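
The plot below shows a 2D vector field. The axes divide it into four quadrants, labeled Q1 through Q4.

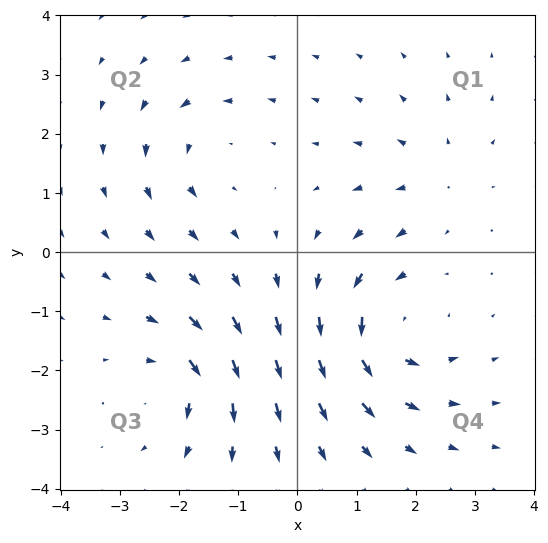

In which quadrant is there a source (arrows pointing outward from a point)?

The source sits at approximately (2.4, 1.3), which lies in quadrant Q1. The divergence there is about +3, positive as expected for a source.

Q1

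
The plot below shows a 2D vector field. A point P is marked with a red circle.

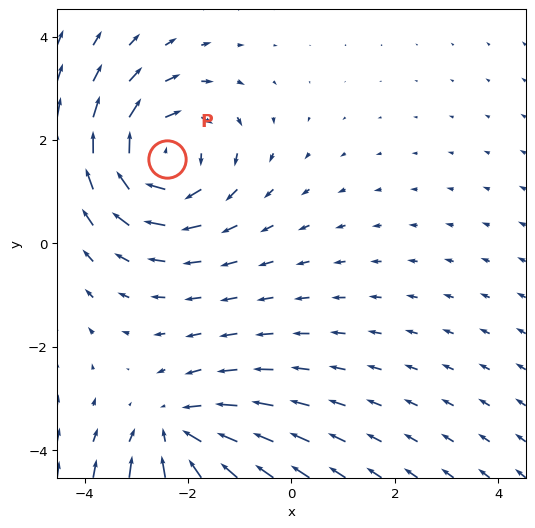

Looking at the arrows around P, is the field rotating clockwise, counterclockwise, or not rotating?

Near P at (-2.4, 1.6) the arrows circulate clockwise. The curl (z-component) there is about -3; negative curl means clockwise rotation.

clockwise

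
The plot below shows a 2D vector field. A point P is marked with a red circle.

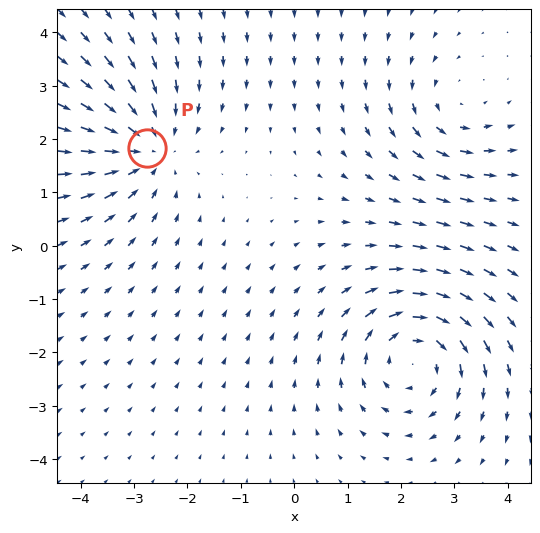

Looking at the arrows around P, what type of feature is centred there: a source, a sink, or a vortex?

At P (-2.8, 1.8) the arrows converge inward. Divergence about -3, curl ≈0 — negative divergence with near-zero curl is a sink.

sink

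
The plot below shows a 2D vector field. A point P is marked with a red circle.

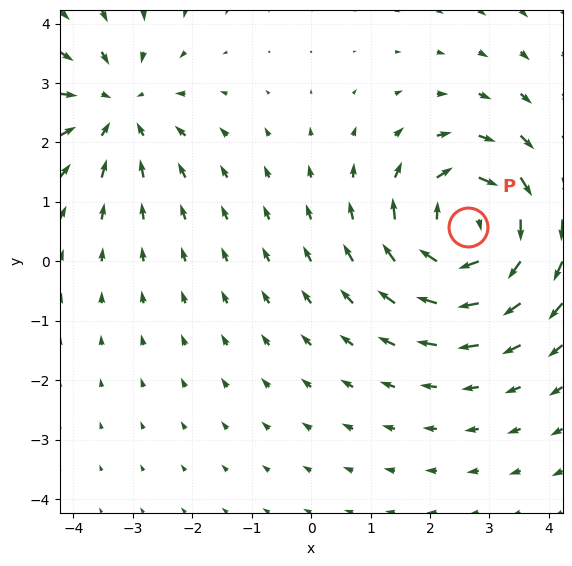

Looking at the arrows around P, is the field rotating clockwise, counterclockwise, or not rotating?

Near P at (2.6, 0.6) the arrows circulate clockwise. The curl (z-component) there is about -5; negative curl means clockwise rotation.

clockwise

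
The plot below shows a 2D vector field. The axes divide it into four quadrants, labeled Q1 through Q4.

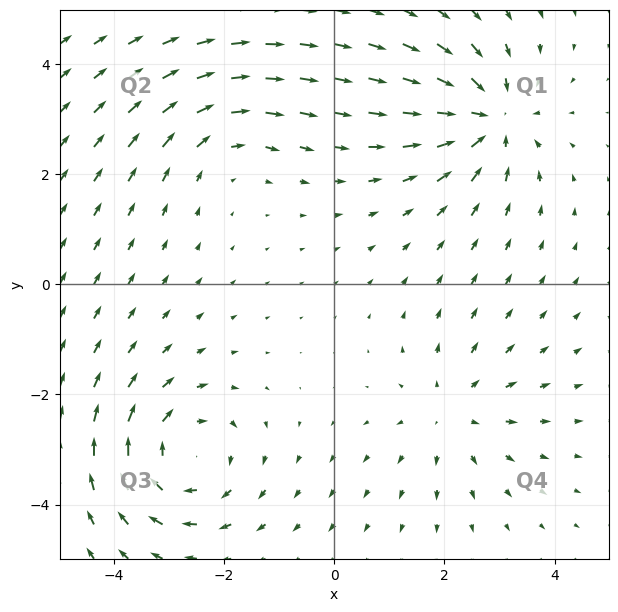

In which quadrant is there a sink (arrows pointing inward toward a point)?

The sink sits at approximately (2.8, 3.0), which lies in quadrant Q1. The divergence there is about -5, negative as expected for a sink.

Q1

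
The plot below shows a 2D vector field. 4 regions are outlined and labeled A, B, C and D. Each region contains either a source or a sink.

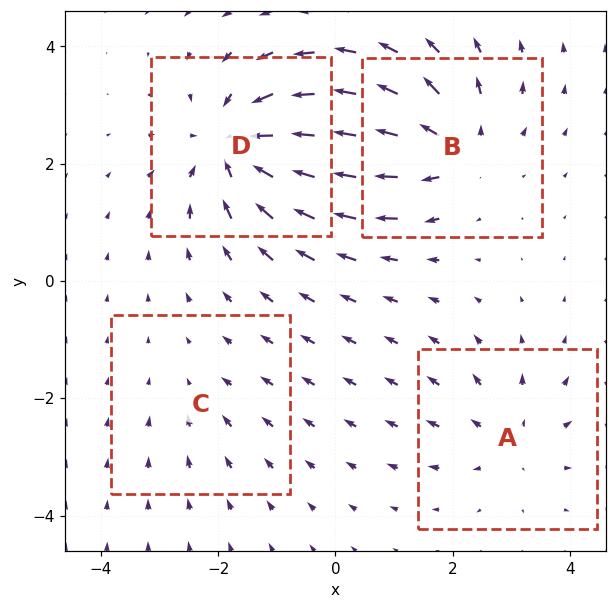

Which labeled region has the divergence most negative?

Divergence at each region's feature centre — A: about +3, B: about +5, C: about -2, D: about -7. Region D is most negative.

D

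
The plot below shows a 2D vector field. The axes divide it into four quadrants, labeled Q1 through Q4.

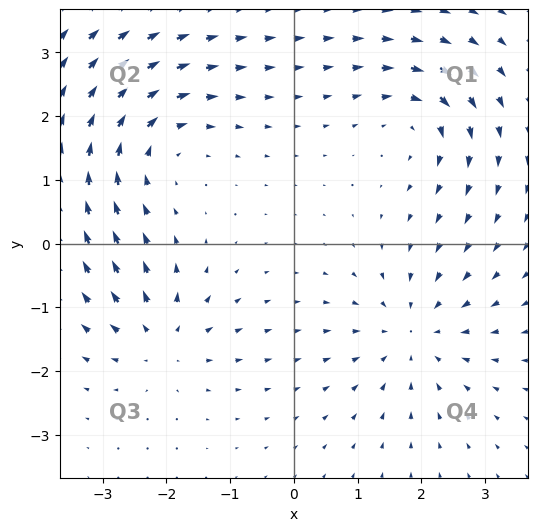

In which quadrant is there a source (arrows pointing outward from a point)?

The source sits at approximately (-2.1, -1.5), which lies in quadrant Q3. The divergence there is about +4, positive as expected for a source.

Q3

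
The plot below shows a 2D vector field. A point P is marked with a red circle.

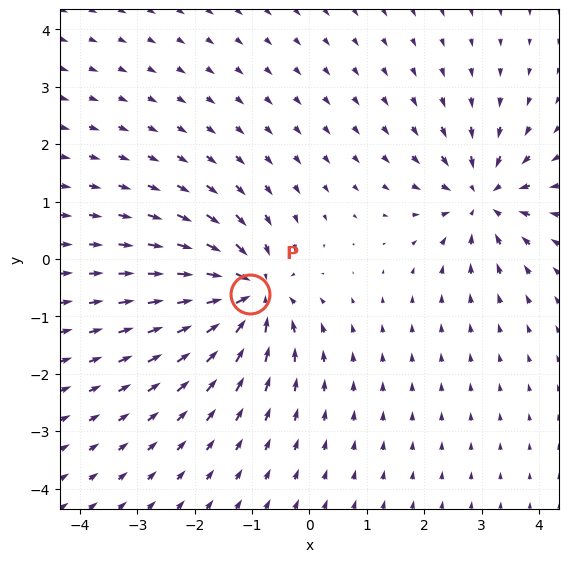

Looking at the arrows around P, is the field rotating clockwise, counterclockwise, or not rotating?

not rotating

Near P at (-1.0, -0.6) the arrows show no circulation. The curl there is ≈0.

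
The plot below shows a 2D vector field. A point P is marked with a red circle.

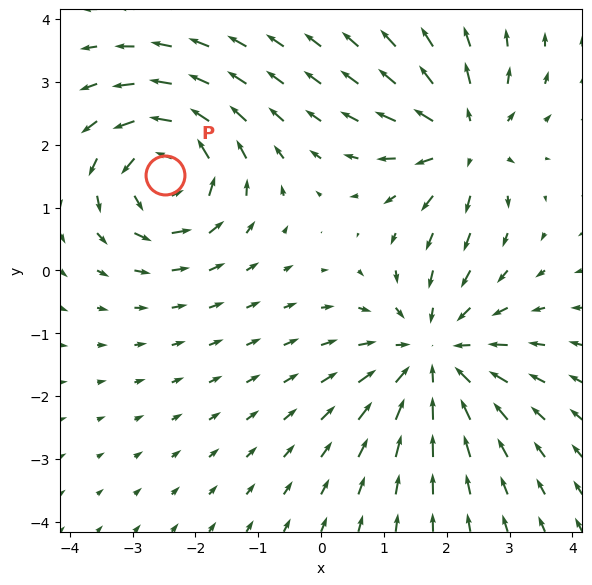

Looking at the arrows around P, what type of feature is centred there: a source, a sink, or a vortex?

vortex

At P (-2.5, 1.5) the arrows circulate counterclockwise. Divergence ≈0, curl about +6 — near-zero divergence with nonzero curl is a vortex.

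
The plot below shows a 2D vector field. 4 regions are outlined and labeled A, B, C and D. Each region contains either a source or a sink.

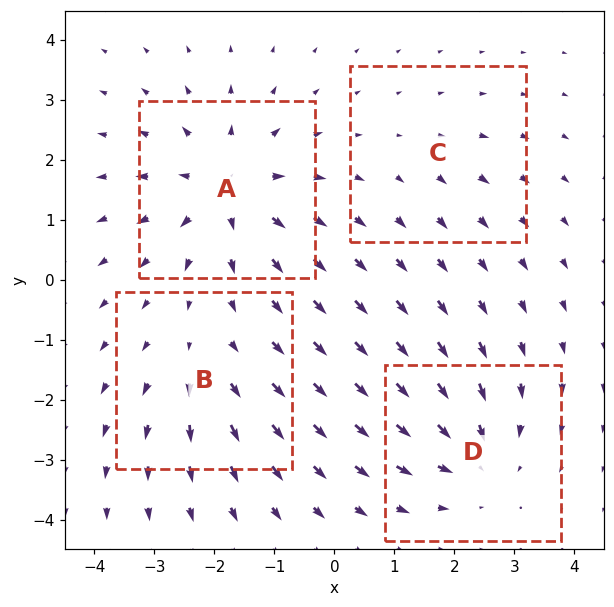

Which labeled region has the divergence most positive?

A

Divergence at each region's feature centre — A: about +6, B: about +3, C: about +2, D: about -5. Region A is most positive.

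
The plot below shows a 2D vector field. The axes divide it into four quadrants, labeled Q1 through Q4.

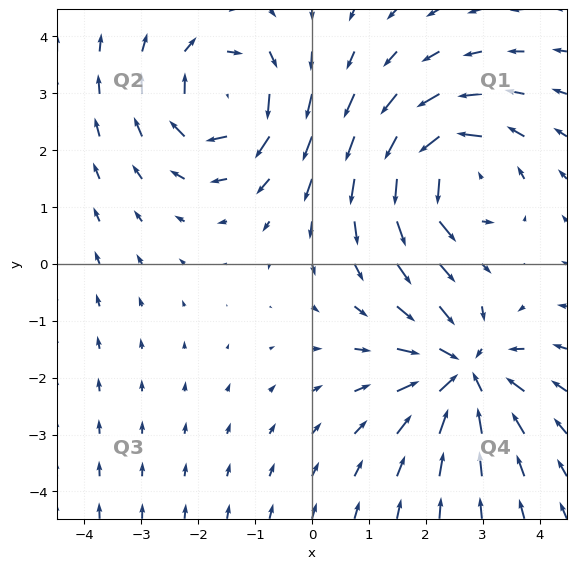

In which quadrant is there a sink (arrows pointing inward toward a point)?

The sink sits at approximately (2.7, -1.9), which lies in quadrant Q4. The divergence there is about -5, negative as expected for a sink.

Q4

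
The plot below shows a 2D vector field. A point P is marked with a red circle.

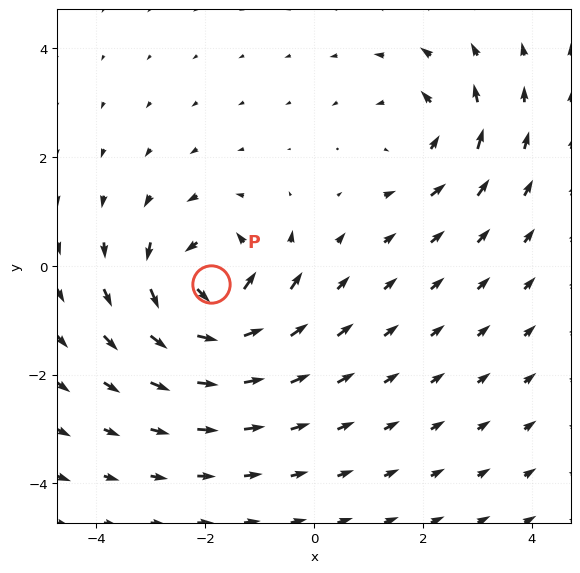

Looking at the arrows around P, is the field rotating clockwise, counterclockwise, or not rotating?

counterclockwise

Near P at (-1.9, -0.3) the arrows circulate counterclockwise. The curl (z-component) there is about +6; positive curl means counterclockwise rotation.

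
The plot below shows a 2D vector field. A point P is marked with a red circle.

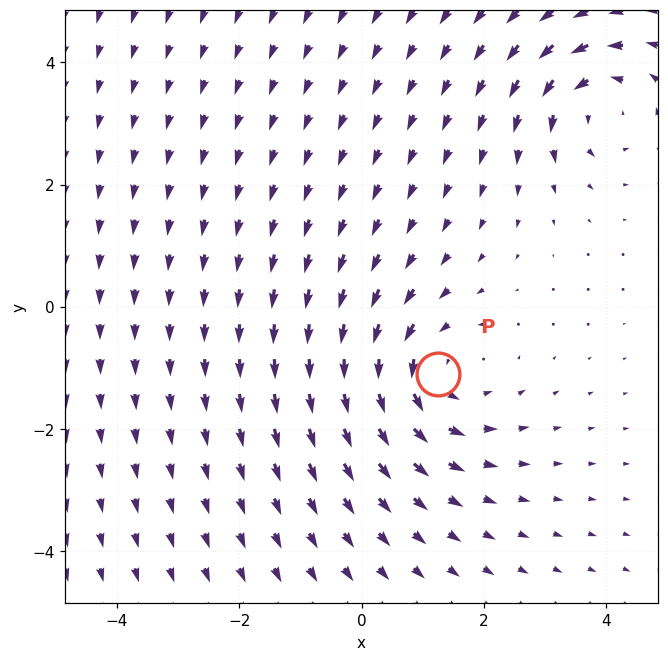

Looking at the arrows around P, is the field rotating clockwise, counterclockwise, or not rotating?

Near P at (1.3, -1.1) the arrows circulate counterclockwise. The curl (z-component) there is about +4; positive curl means counterclockwise rotation.

counterclockwise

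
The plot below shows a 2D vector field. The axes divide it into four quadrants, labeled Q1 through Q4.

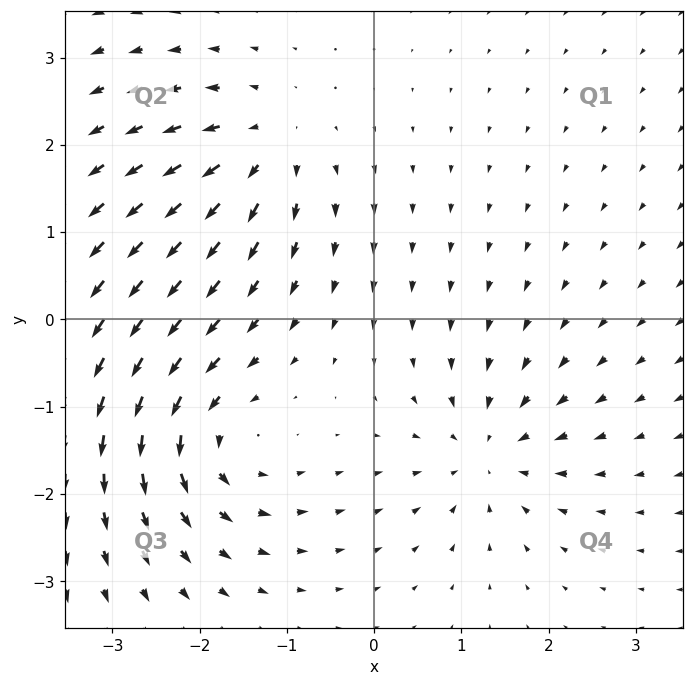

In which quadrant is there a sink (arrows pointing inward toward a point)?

Q4

The sink sits at approximately (1.3, -1.5), which lies in quadrant Q4. The divergence there is about -4, negative as expected for a sink.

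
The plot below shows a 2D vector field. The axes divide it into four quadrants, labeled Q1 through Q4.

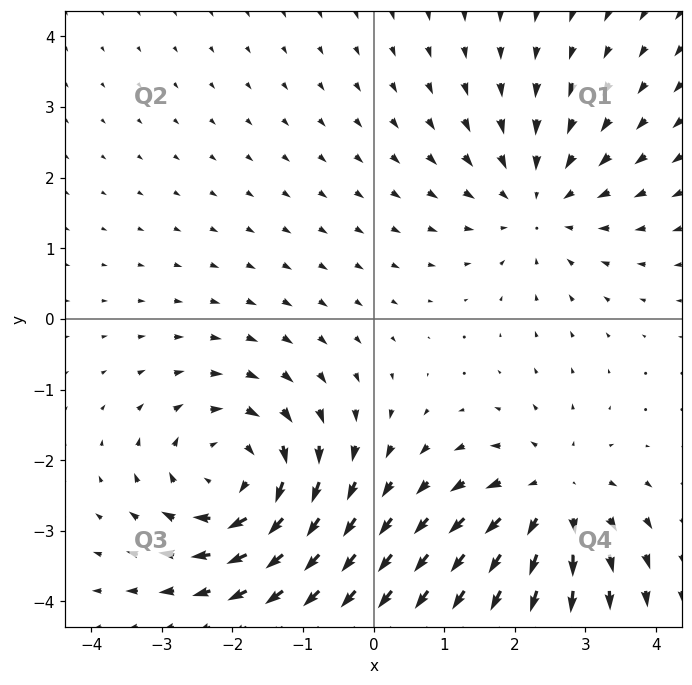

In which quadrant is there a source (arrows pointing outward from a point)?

Q4

The source sits at approximately (2.5, -2.5), which lies in quadrant Q4. The divergence there is about +4, positive as expected for a source.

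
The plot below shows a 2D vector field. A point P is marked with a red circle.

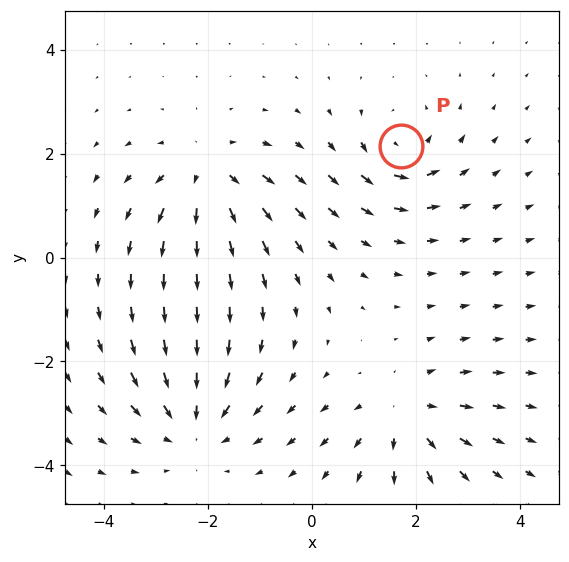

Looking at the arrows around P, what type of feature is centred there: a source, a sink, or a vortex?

At P (1.7, 2.1) the arrows circulate counterclockwise. Divergence ≈0, curl about +4 — near-zero divergence with nonzero curl is a vortex.

vortex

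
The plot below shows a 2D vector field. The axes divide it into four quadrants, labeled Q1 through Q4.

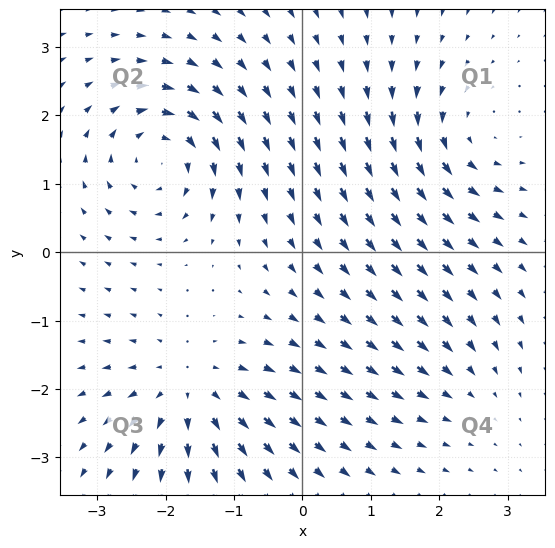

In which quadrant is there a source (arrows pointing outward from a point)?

The source sits at approximately (-1.6, -2.0), which lies in quadrant Q3. The divergence there is about +5, positive as expected for a source.

Q3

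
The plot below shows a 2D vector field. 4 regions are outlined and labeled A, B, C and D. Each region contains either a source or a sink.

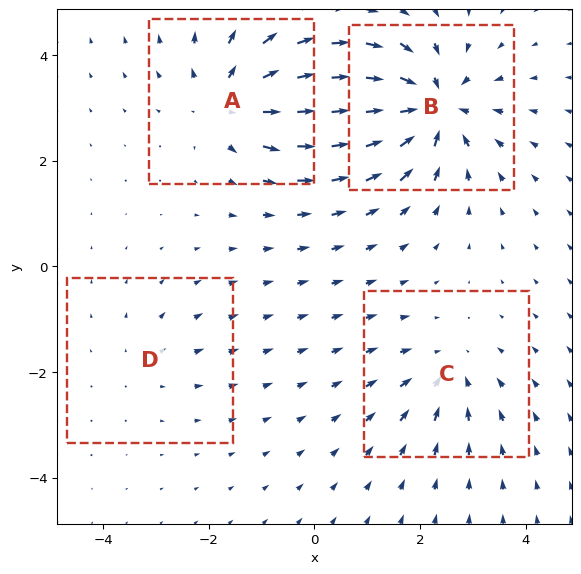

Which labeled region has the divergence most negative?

Divergence at each region's feature centre — A: about +5, B: about -7, C: about -4, D: about +2. Region B is most negative.

B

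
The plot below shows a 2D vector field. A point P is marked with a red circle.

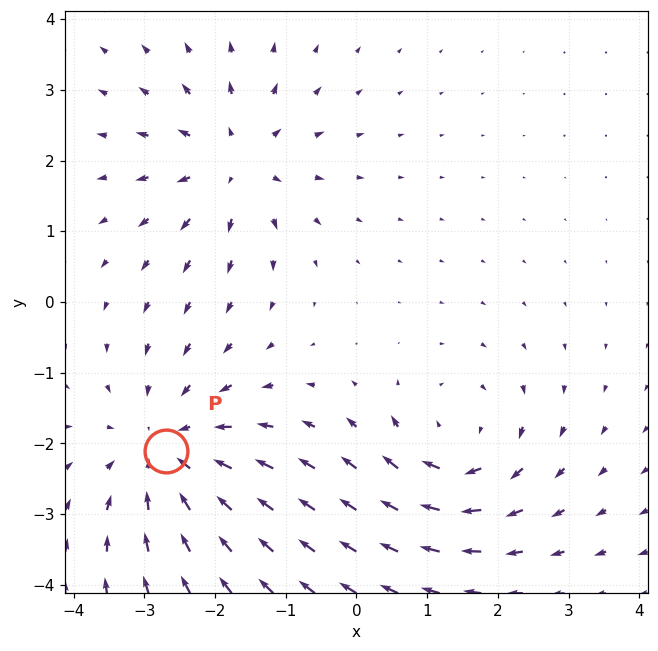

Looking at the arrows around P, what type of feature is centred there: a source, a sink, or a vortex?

sink

At P (-2.7, -2.1) the arrows converge inward. Divergence about -4, curl ≈0 — negative divergence with near-zero curl is a sink.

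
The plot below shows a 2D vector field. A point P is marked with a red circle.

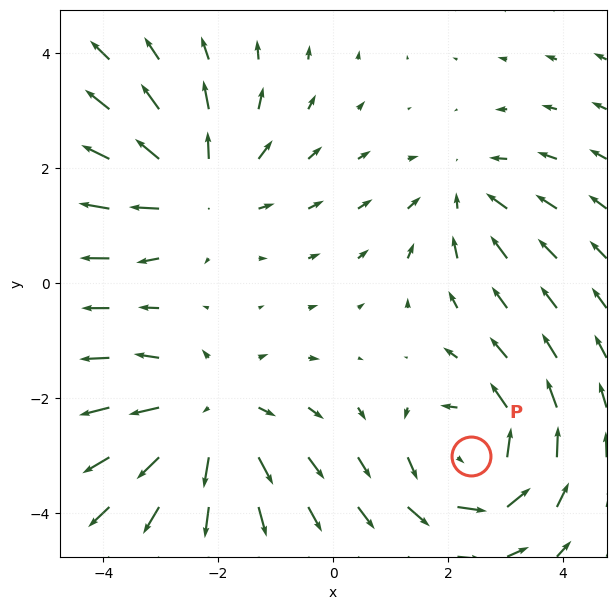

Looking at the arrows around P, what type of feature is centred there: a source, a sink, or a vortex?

vortex

At P (2.4, -3.0) the arrows circulate counterclockwise. Divergence ≈0, curl about +4 — near-zero divergence with nonzero curl is a vortex.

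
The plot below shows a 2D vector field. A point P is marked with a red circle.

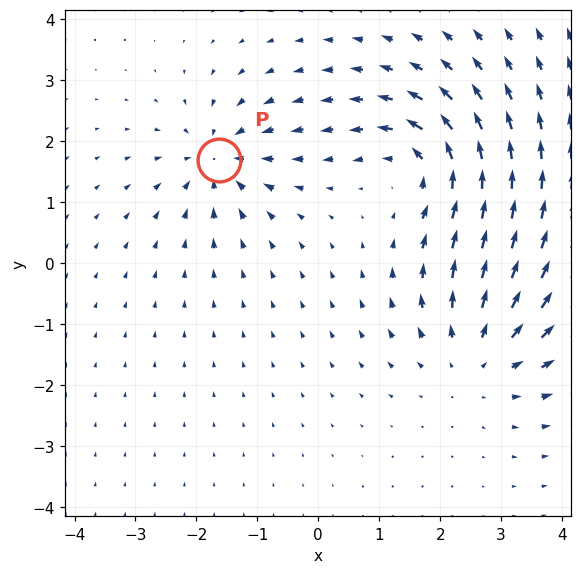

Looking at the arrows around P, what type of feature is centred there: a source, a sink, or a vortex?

sink

At P (-1.6, 1.7) the arrows converge inward. Divergence about -3, curl ≈0 — negative divergence with near-zero curl is a sink.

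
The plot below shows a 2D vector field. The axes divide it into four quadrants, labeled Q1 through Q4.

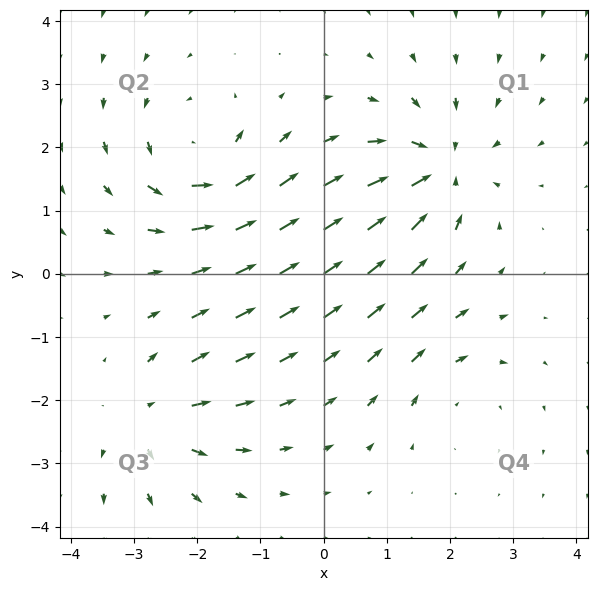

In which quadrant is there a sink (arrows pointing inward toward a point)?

The sink sits at approximately (1.8, 1.7), which lies in quadrant Q1. The divergence there is about -5, negative as expected for a sink.

Q1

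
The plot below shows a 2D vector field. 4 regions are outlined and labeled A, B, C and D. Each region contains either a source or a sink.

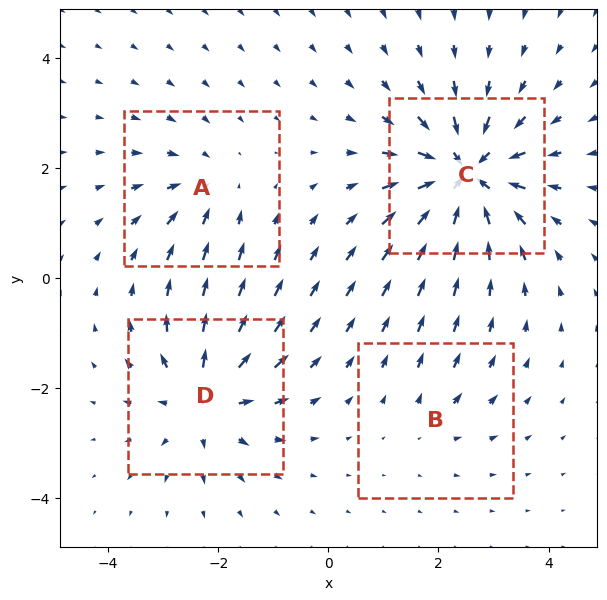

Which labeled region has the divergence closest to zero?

Divergence at each region's feature centre — A: about -4, B: about +2, C: about -8, D: about +6. Region B is closest to zero.

B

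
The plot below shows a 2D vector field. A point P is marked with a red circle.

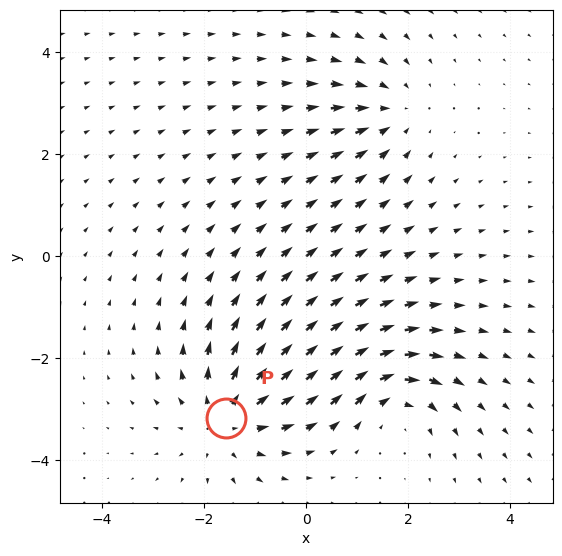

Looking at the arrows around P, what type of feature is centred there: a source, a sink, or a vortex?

source

At P (-1.6, -3.2) the arrows spread outward. Divergence about +4, curl ≈0 — positive divergence with near-zero curl is a source.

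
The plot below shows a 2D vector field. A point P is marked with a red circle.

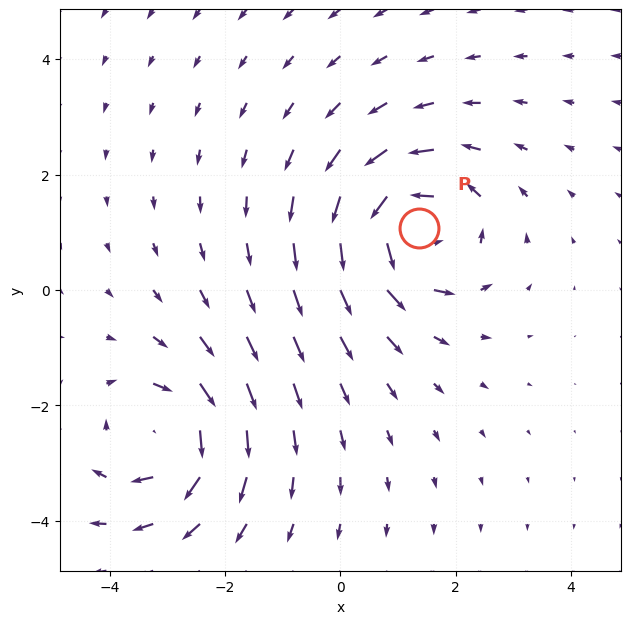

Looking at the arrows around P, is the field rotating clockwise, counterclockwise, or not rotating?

Near P at (1.4, 1.1) the arrows circulate counterclockwise. The curl (z-component) there is about +5; positive curl means counterclockwise rotation.

counterclockwise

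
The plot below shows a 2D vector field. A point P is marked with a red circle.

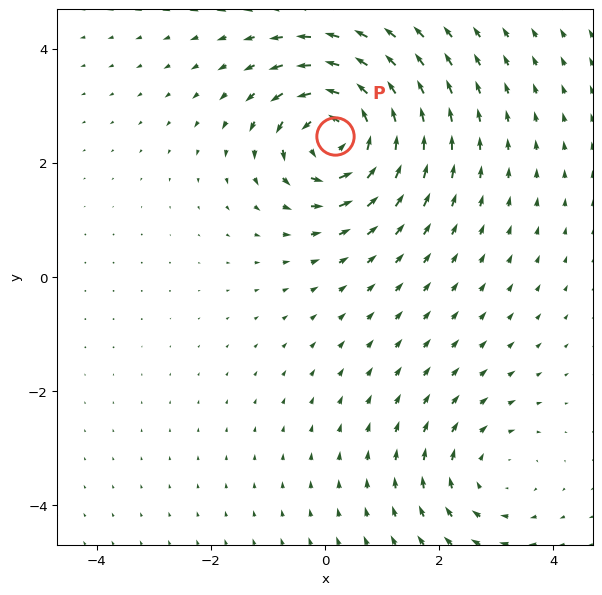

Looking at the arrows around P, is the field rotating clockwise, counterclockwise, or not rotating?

Near P at (0.2, 2.5) the arrows circulate counterclockwise. The curl (z-component) there is about +6; positive curl means counterclockwise rotation.

counterclockwise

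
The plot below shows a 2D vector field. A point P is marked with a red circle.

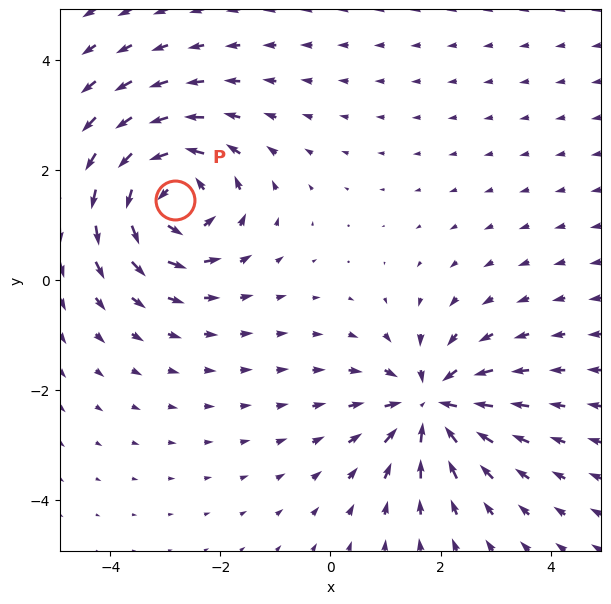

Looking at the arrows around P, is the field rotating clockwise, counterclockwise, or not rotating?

counterclockwise

Near P at (-2.8, 1.5) the arrows circulate counterclockwise. The curl (z-component) there is about +4; positive curl means counterclockwise rotation.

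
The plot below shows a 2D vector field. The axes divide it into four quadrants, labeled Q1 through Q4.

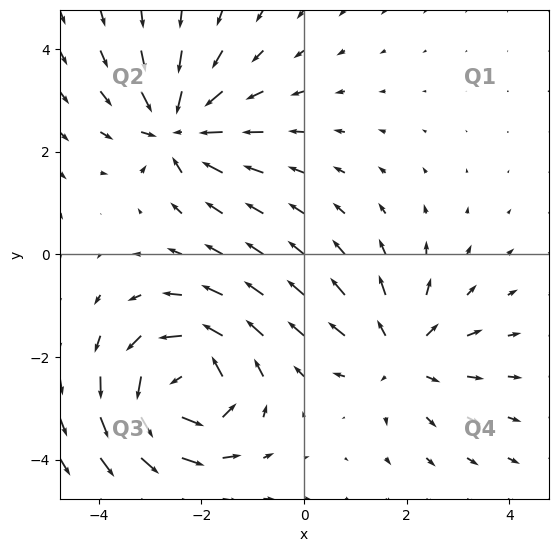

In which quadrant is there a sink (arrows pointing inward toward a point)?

The sink sits at approximately (-2.5, 2.5), which lies in quadrant Q2. The divergence there is about -5, negative as expected for a sink.

Q2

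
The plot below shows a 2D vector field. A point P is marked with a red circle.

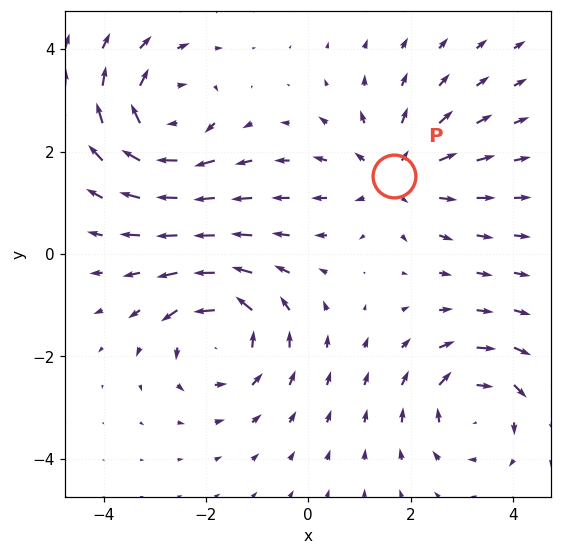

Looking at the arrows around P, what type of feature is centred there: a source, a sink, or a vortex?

At P (1.7, 1.5) the arrows spread outward. Divergence about +4, curl ≈0 — positive divergence with near-zero curl is a source.

source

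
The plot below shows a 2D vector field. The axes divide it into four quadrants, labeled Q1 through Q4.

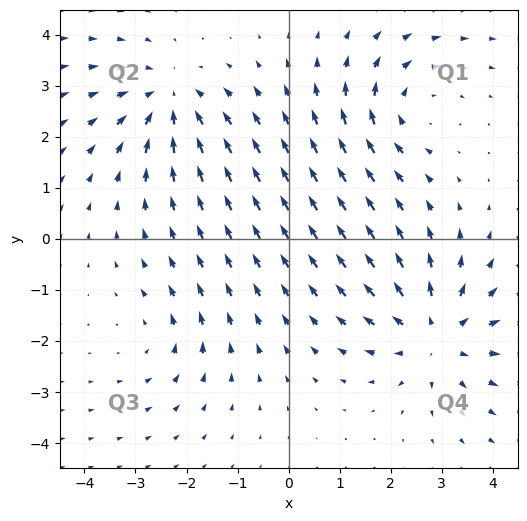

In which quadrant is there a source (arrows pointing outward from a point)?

Q4

The source sits at approximately (2.9, -1.9), which lies in quadrant Q4. The divergence there is about +5, positive as expected for a source.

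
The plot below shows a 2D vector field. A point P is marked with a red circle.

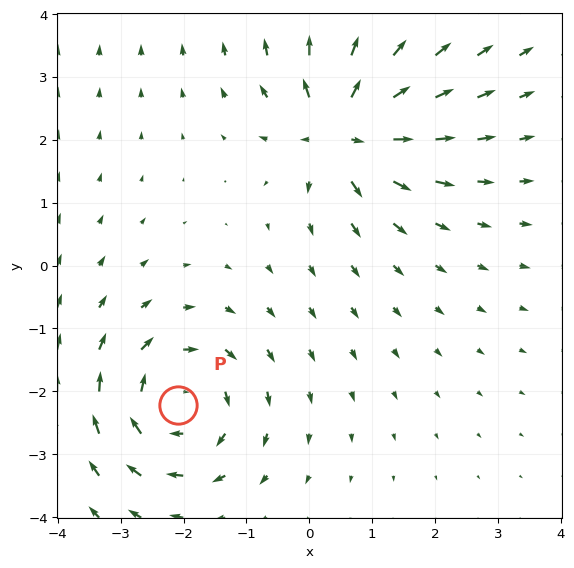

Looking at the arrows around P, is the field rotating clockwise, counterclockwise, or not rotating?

Near P at (-2.1, -2.2) the arrows circulate clockwise. The curl (z-component) there is about -3; negative curl means clockwise rotation.

clockwise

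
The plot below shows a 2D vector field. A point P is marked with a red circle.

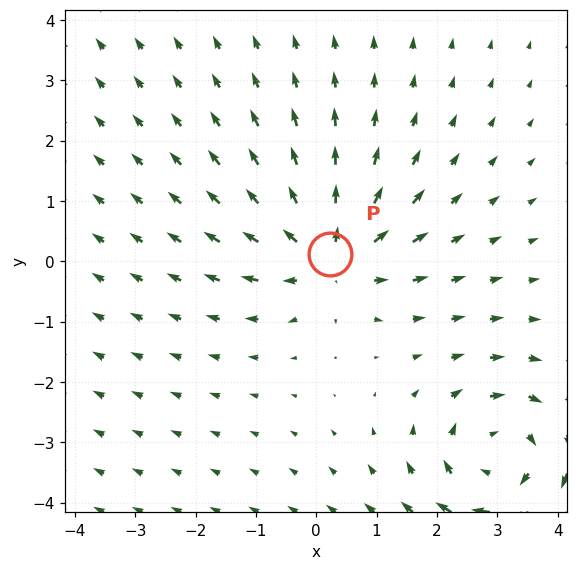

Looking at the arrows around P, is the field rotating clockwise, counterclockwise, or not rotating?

not rotating

Near P at (0.2, 0.1) the arrows show no circulation. The curl there is ≈0.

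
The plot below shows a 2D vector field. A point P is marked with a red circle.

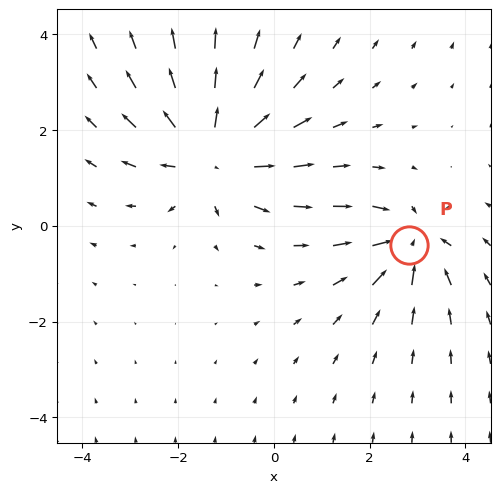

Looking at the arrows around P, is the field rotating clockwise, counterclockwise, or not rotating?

not rotating

Near P at (2.8, -0.4) the arrows show no circulation. The curl there is ≈0.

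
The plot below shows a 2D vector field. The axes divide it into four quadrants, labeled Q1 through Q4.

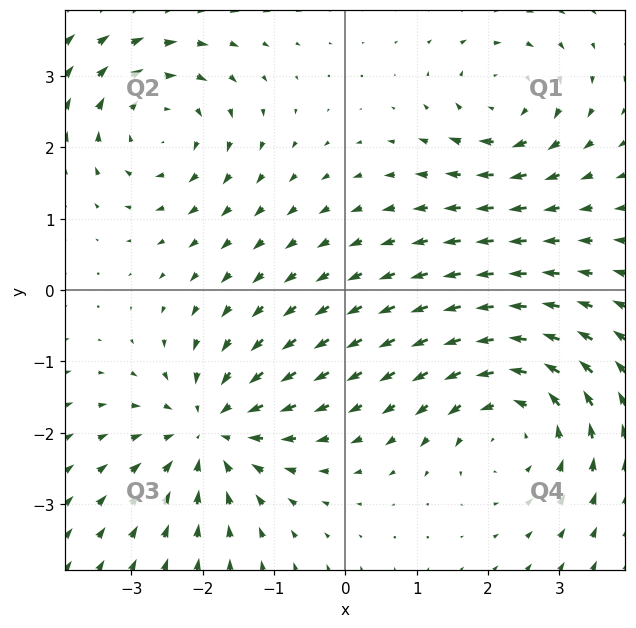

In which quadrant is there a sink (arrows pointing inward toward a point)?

Q3

The sink sits at approximately (-1.9, -2.0), which lies in quadrant Q3. The divergence there is about -5, negative as expected for a sink.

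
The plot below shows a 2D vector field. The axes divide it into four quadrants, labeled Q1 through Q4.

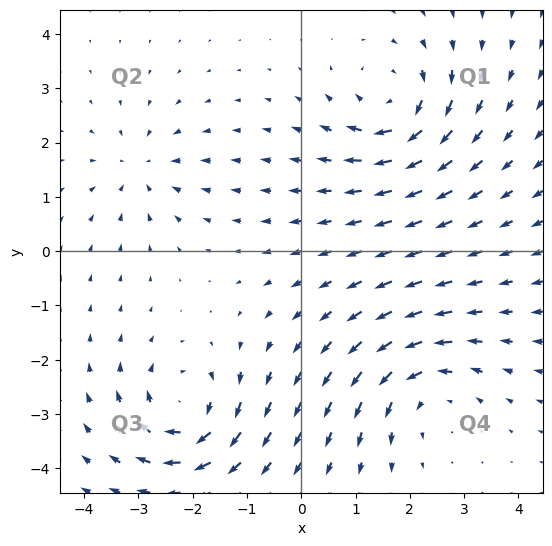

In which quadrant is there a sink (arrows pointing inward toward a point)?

The sink sits at approximately (-2.9, 1.5), which lies in quadrant Q2. The divergence there is about -4, negative as expected for a sink.

Q2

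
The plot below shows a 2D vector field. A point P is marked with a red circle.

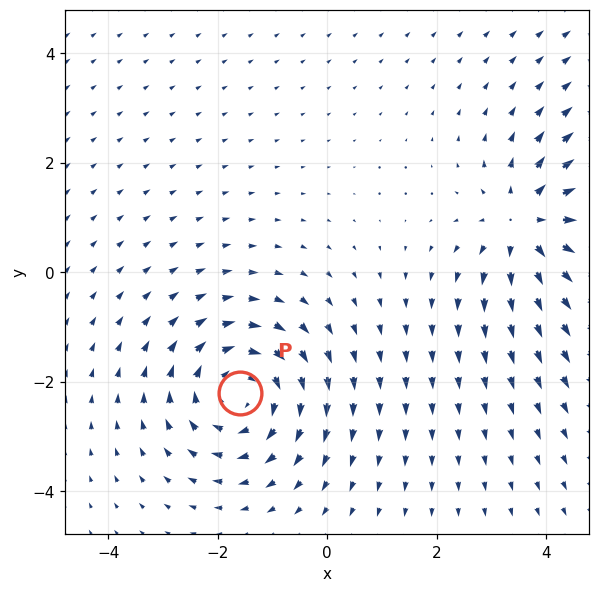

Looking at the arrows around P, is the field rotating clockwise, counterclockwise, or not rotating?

clockwise

Near P at (-1.6, -2.2) the arrows circulate clockwise. The curl (z-component) there is about -4; negative curl means clockwise rotation.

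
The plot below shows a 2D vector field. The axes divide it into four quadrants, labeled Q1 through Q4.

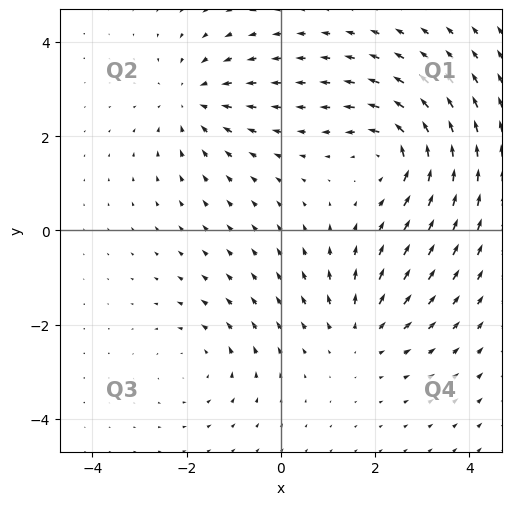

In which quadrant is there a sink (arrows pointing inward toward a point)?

The sink sits at approximately (-1.9, 2.8), which lies in quadrant Q2. The divergence there is about -4, negative as expected for a sink.

Q2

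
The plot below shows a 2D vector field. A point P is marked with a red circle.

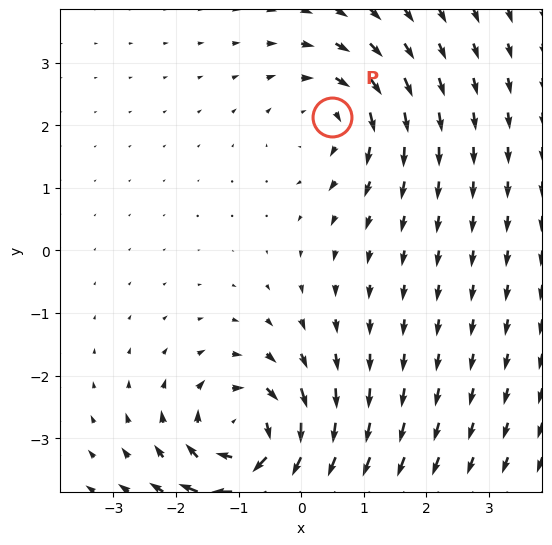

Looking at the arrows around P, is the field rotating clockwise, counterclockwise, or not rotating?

clockwise

Near P at (0.5, 2.1) the arrows circulate clockwise. The curl (z-component) there is about -3; negative curl means clockwise rotation.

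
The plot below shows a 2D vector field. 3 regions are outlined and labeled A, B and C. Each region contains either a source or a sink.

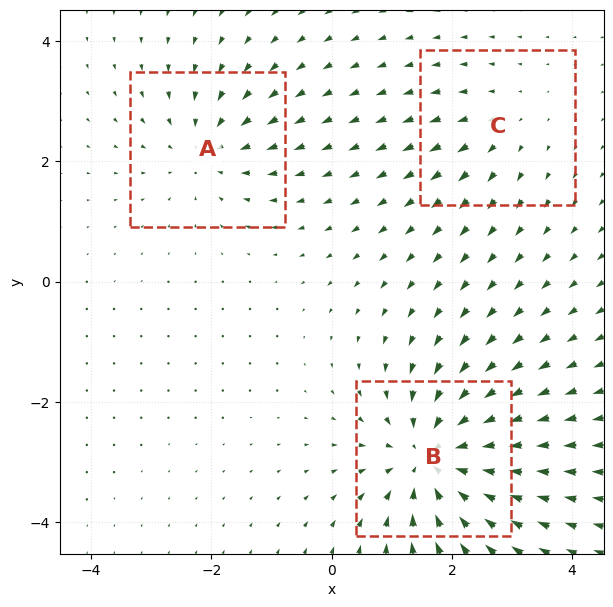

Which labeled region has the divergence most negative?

Divergence at each region's feature centre — A: about -3, B: about -5, C: about +2. Region B is most negative.

B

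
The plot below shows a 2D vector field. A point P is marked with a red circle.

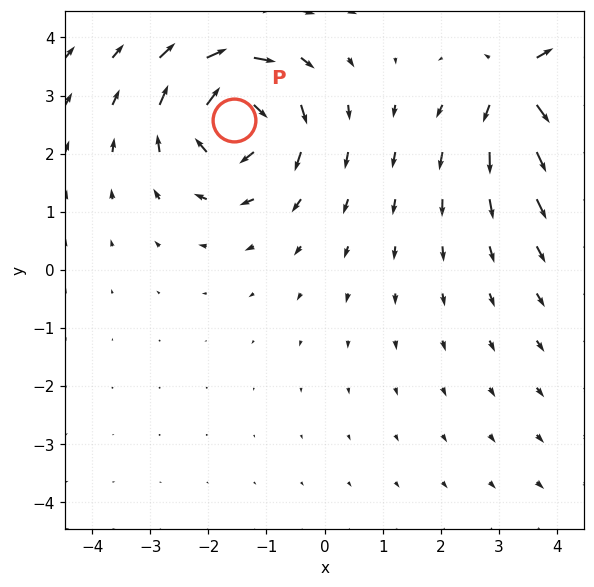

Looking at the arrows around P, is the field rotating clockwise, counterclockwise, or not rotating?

clockwise

Near P at (-1.6, 2.6) the arrows circulate clockwise. The curl (z-component) there is about -6; negative curl means clockwise rotation.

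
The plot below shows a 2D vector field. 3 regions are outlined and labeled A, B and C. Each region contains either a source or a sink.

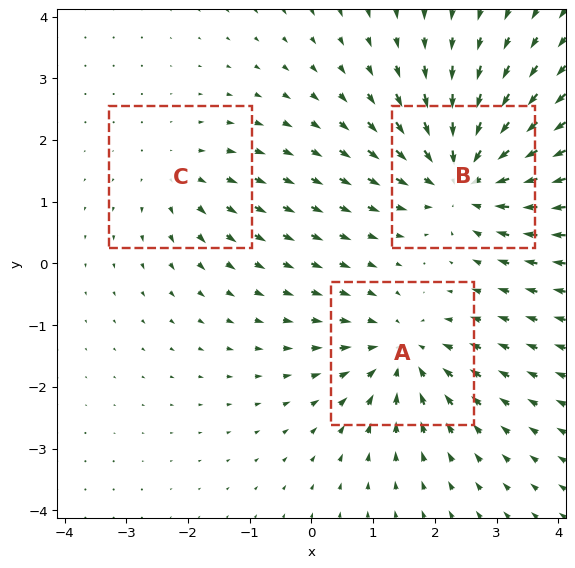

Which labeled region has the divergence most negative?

Divergence at each region's feature centre — A: about -4, B: about -5, C: about +2. Region B is most negative.

B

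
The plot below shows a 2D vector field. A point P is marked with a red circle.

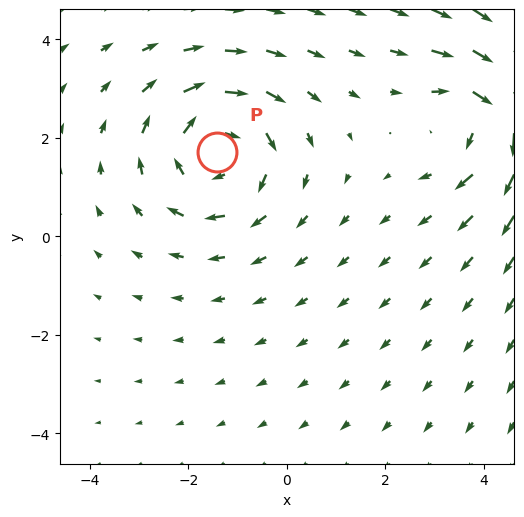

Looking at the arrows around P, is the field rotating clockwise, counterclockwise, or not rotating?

Near P at (-1.4, 1.7) the arrows circulate clockwise. The curl (z-component) there is about -4; negative curl means clockwise rotation.

clockwise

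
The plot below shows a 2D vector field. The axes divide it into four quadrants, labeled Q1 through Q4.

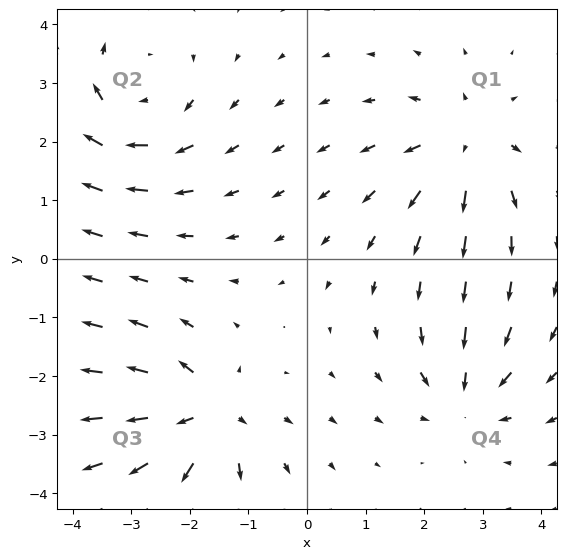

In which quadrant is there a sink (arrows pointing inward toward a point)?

The sink sits at approximately (2.7, -2.3), which lies in quadrant Q4. The divergence there is about -5, negative as expected for a sink.

Q4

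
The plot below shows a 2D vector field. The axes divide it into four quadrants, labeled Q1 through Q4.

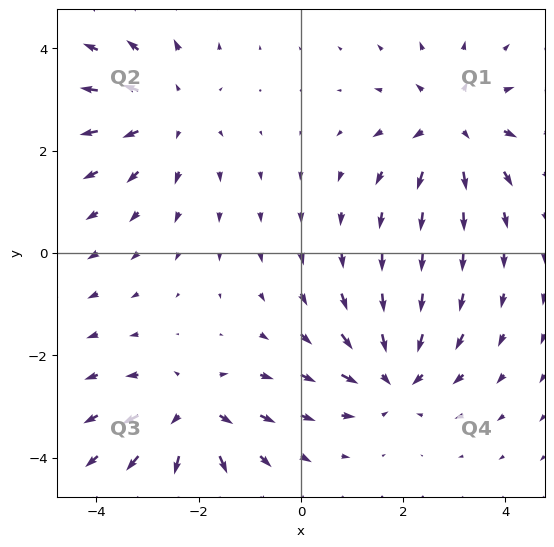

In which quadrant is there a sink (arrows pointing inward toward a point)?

Q4

The sink sits at approximately (1.8, -2.4), which lies in quadrant Q4. The divergence there is about -5, negative as expected for a sink.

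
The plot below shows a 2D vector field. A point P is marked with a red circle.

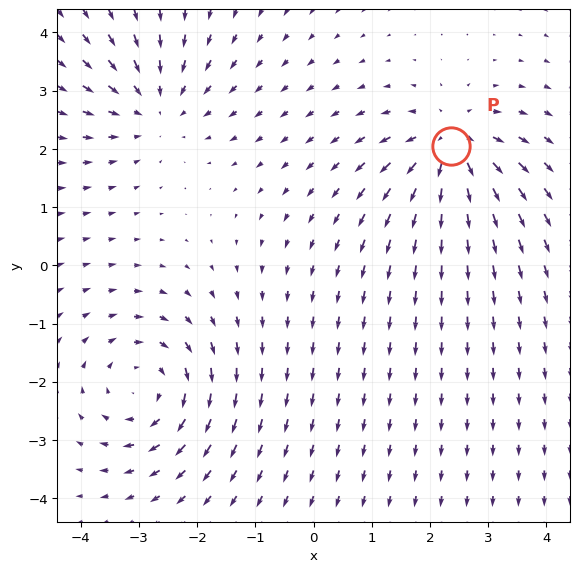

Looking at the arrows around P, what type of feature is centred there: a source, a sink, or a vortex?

At P (2.4, 2.0) the arrows spread outward. Divergence about +6, curl ≈0 — positive divergence with near-zero curl is a source.

source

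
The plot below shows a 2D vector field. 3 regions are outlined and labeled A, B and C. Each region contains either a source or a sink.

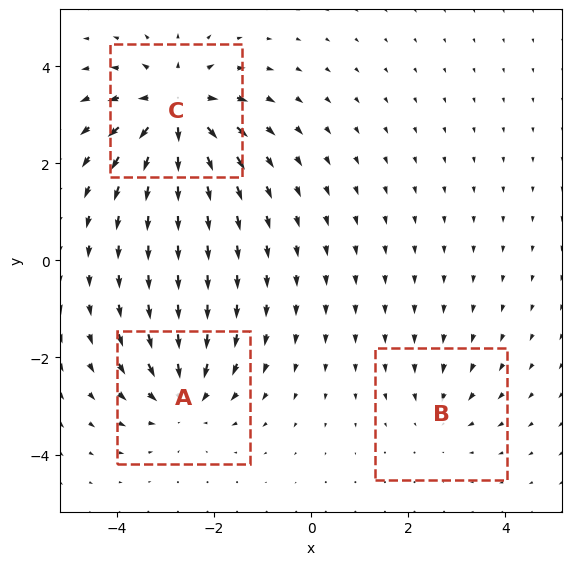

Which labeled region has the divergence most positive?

C

Divergence at each region's feature centre — A: about -4, B: about -2, C: about +5. Region C is most positive.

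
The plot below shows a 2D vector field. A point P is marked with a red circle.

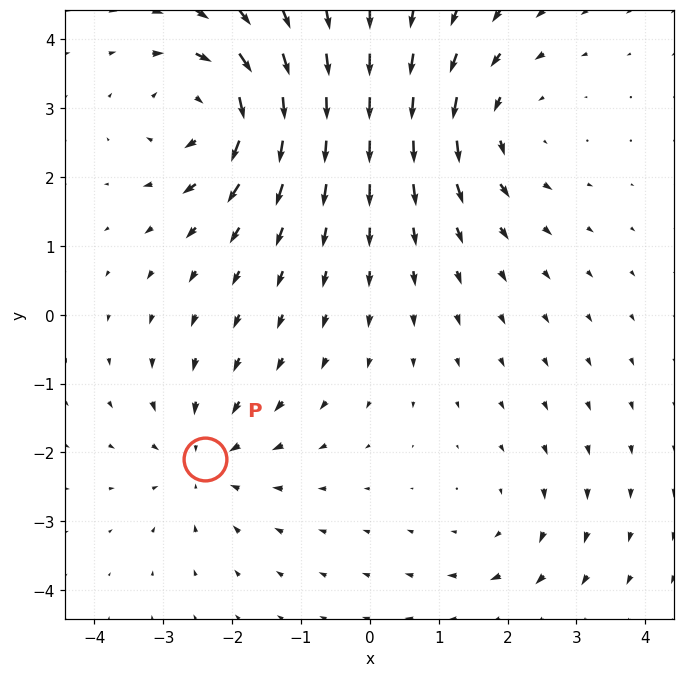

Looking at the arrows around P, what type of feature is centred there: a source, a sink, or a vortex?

At P (-2.4, -2.1) the arrows converge inward. Divergence about -4, curl ≈0 — negative divergence with near-zero curl is a sink.

sink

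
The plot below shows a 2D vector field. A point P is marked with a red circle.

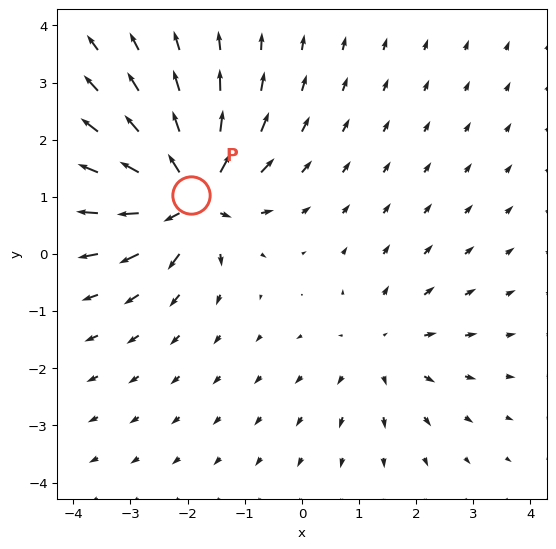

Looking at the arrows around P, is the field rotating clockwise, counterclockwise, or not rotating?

not rotating

Near P at (-1.9, 1.0) the arrows show no circulation. The curl there is ≈0.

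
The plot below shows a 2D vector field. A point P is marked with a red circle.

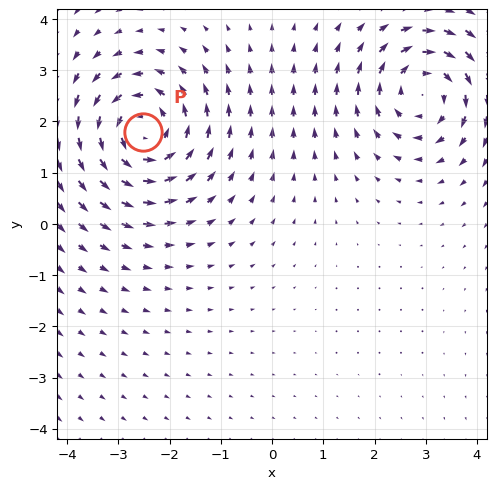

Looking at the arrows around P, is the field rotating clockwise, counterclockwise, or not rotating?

counterclockwise

Near P at (-2.5, 1.8) the arrows circulate counterclockwise. The curl (z-component) there is about +5; positive curl means counterclockwise rotation.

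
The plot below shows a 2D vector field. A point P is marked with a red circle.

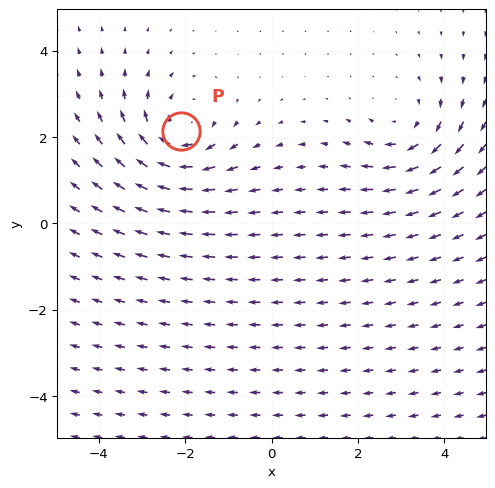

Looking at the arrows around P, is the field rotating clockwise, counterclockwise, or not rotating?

clockwise

Near P at (-2.1, 2.1) the arrows circulate clockwise. The curl (z-component) there is about -4; negative curl means clockwise rotation.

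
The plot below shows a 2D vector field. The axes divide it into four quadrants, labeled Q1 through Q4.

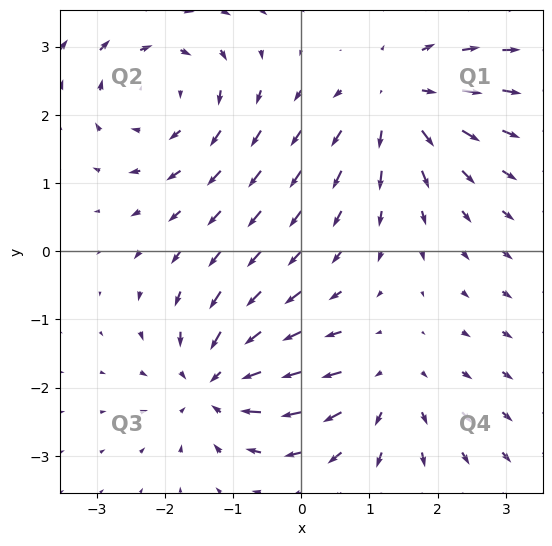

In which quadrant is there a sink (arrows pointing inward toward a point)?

Q3

The sink sits at approximately (-1.2, -1.9), which lies in quadrant Q3. The divergence there is about -6, negative as expected for a sink.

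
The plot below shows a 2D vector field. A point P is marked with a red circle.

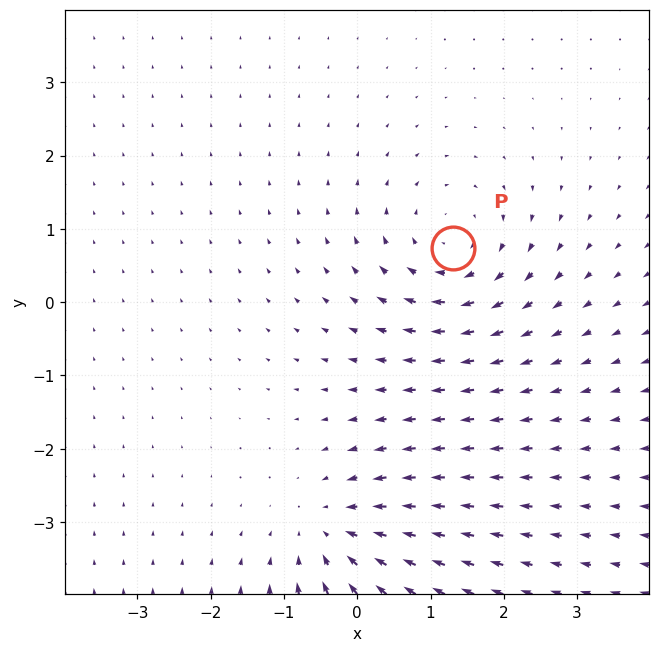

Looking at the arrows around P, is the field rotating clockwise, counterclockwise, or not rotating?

Near P at (1.3, 0.7) the arrows circulate clockwise. The curl (z-component) there is about -3; negative curl means clockwise rotation.

clockwise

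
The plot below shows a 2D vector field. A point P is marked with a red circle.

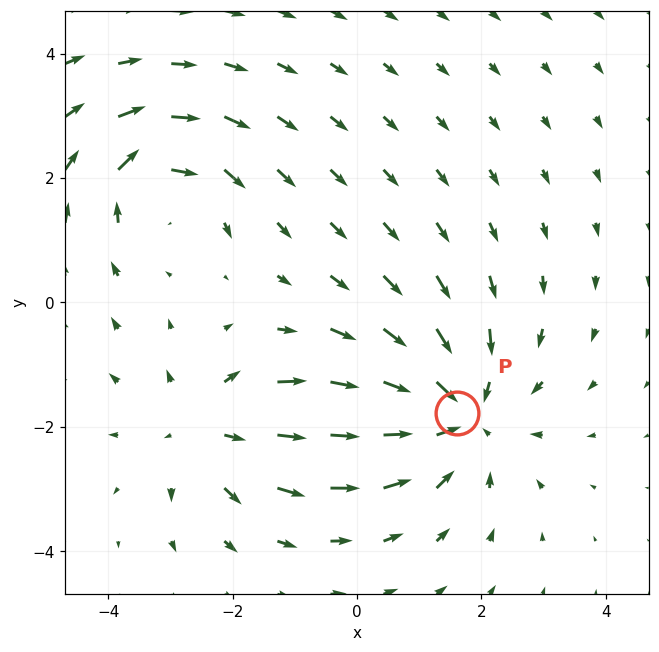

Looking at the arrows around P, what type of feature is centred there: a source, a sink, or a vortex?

sink

At P (1.6, -1.8) the arrows converge inward. Divergence about -4, curl ≈0 — negative divergence with near-zero curl is a sink.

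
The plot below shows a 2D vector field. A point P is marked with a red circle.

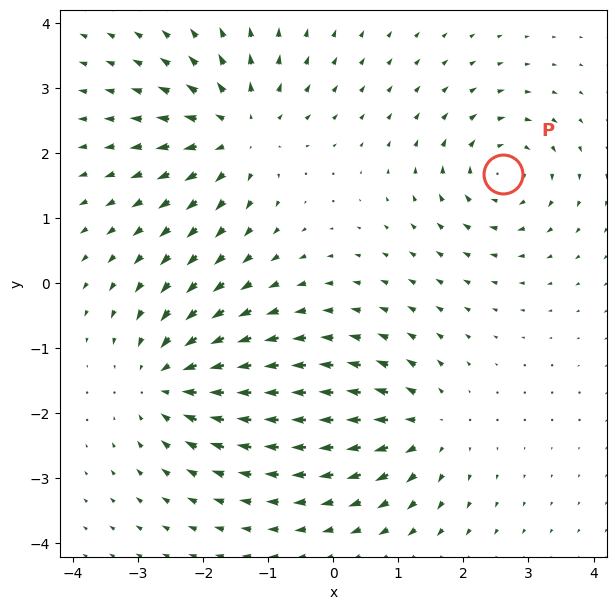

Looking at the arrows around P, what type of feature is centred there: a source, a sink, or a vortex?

vortex

At P (2.6, 1.7) the arrows circulate clockwise. Divergence ≈0, curl about -5 — near-zero divergence with nonzero curl is a vortex.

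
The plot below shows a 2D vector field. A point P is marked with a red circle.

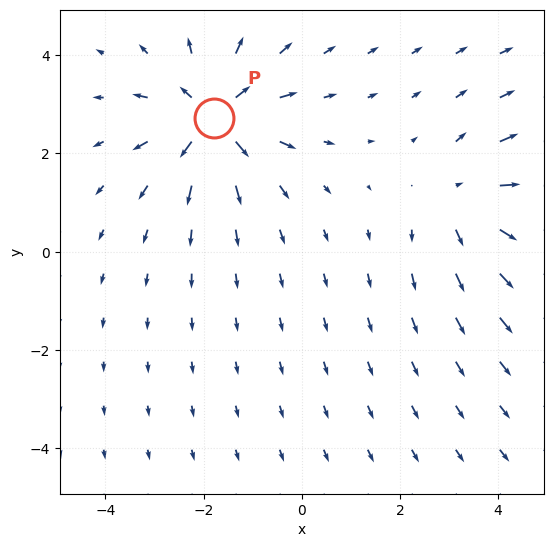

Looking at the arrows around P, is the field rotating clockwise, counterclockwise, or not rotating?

Near P at (-1.8, 2.7) the arrows show no circulation. The curl there is ≈0.

not rotating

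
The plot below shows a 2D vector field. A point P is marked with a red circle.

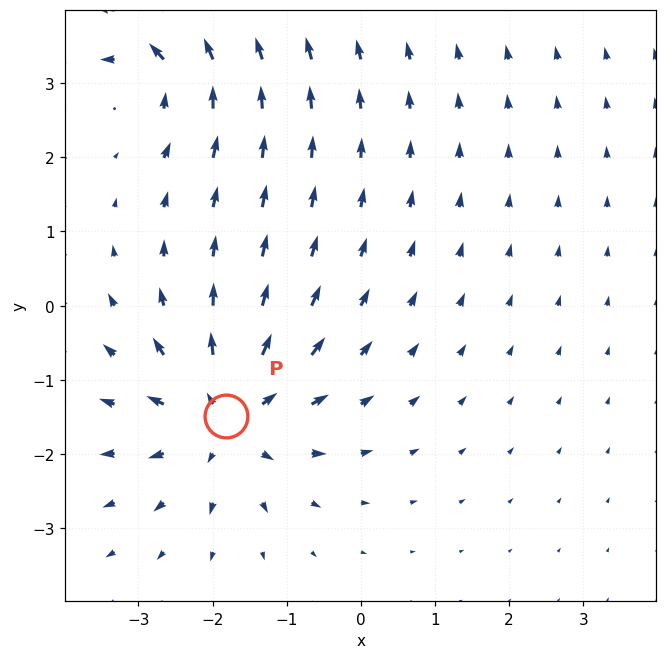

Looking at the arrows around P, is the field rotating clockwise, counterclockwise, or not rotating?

not rotating

Near P at (-1.8, -1.5) the arrows show no circulation. The curl there is ≈0.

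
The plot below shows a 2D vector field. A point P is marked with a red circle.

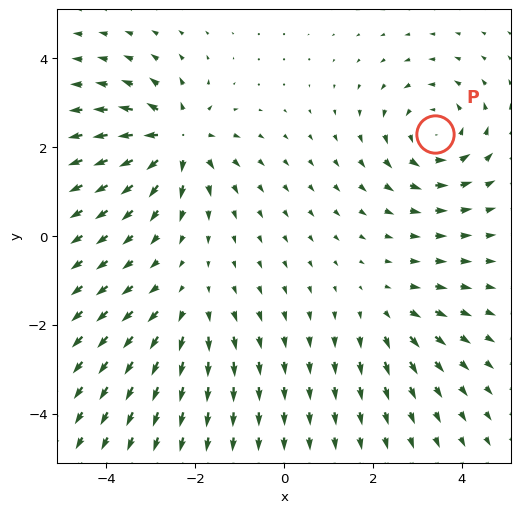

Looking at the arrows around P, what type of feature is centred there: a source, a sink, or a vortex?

vortex

At P (3.4, 2.3) the arrows circulate counterclockwise. Divergence ≈0, curl about +4 — near-zero divergence with nonzero curl is a vortex.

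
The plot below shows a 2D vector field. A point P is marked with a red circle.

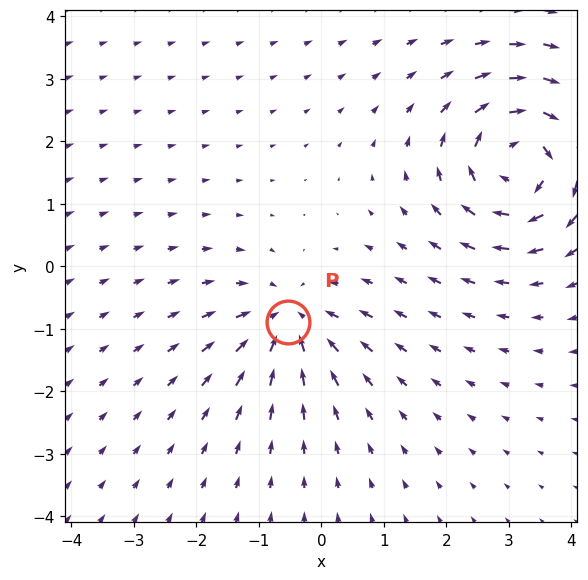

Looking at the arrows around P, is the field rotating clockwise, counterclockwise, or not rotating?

Near P at (-0.5, -0.9) the arrows show no circulation. The curl there is ≈0.

not rotating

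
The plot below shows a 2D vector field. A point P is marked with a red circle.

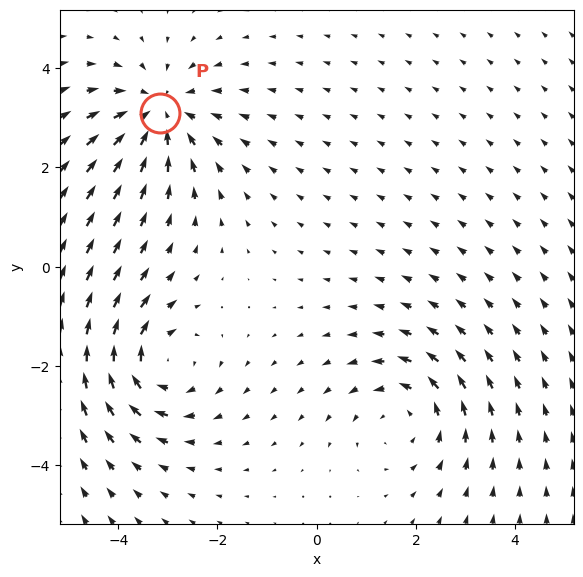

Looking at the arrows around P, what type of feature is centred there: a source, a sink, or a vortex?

sink

At P (-3.2, 3.1) the arrows converge inward. Divergence about -4, curl ≈0 — negative divergence with near-zero curl is a sink.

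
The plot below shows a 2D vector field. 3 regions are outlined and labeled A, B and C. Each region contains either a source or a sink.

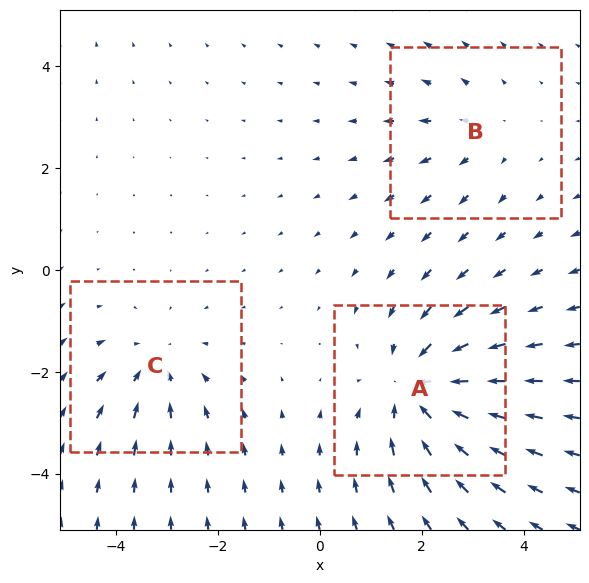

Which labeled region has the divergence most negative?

A

Divergence at each region's feature centre — A: about -4, B: about +2, C: about -3. Region A is most negative.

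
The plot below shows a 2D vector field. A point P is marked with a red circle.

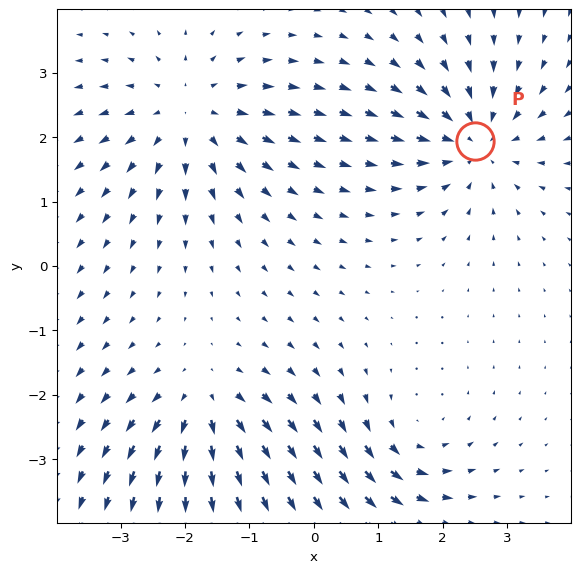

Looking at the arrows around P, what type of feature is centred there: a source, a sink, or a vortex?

sink

At P (2.5, 1.9) the arrows converge inward. Divergence about -5, curl ≈0 — negative divergence with near-zero curl is a sink.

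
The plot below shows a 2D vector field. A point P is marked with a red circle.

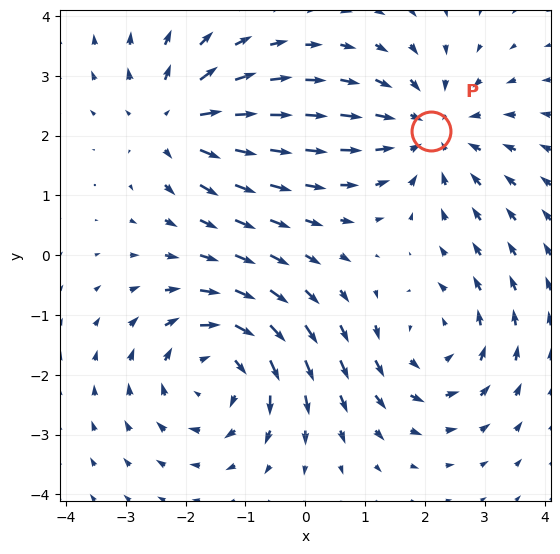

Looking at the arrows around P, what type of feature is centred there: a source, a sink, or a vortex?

At P (2.1, 2.1) the arrows converge inward. Divergence about -4, curl ≈0 — negative divergence with near-zero curl is a sink.

sink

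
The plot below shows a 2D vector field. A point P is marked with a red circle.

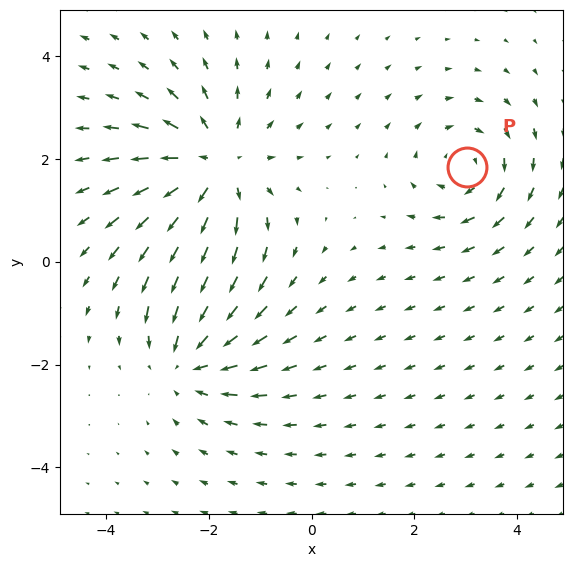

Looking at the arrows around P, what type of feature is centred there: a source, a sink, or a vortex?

vortex

At P (3.0, 1.8) the arrows circulate clockwise. Divergence ≈0, curl about -3 — near-zero divergence with nonzero curl is a vortex.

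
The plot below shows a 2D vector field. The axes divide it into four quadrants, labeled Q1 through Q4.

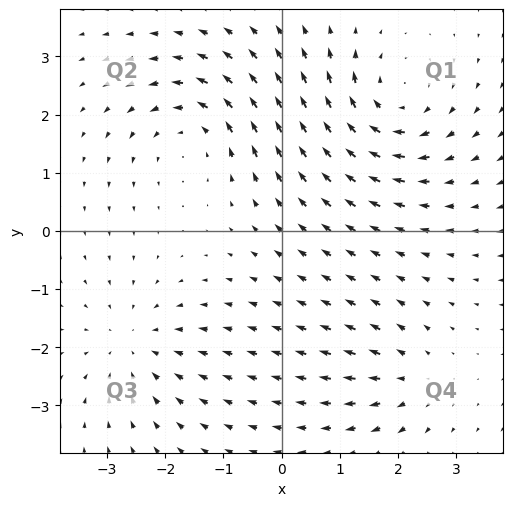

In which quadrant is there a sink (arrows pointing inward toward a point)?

Q3

The sink sits at approximately (-2.5, -2.0), which lies in quadrant Q3. The divergence there is about -3, negative as expected for a sink.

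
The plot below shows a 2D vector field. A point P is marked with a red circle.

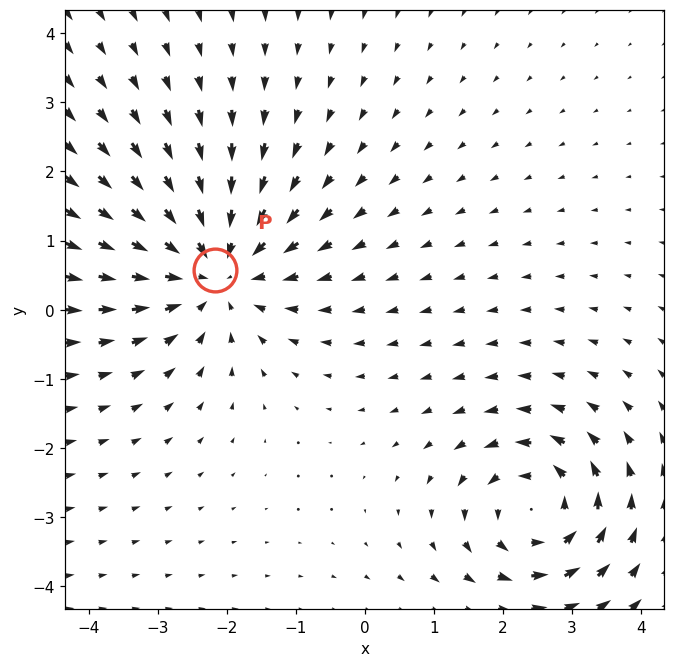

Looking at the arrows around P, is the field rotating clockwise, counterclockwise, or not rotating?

not rotating

Near P at (-2.2, 0.6) the arrows show no circulation. The curl there is ≈0.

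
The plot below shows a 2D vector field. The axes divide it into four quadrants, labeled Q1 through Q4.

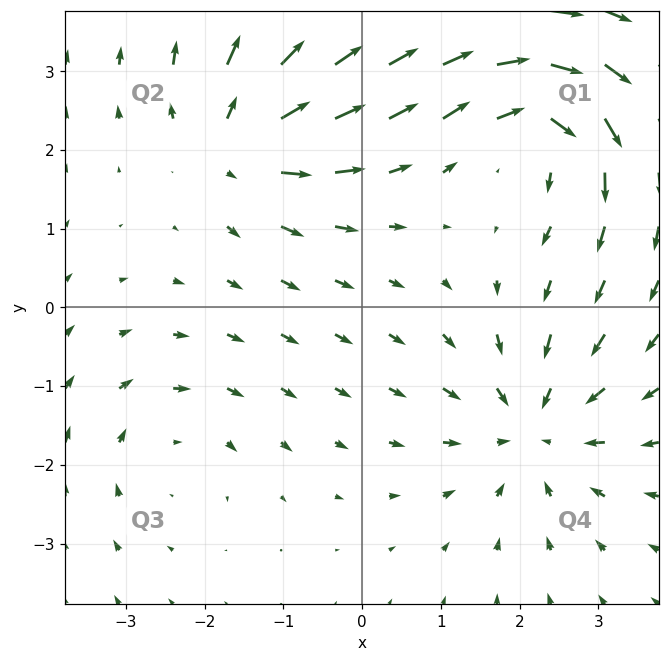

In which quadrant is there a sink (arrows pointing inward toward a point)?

The sink sits at approximately (2.2, -1.5), which lies in quadrant Q4. The divergence there is about -5, negative as expected for a sink.

Q4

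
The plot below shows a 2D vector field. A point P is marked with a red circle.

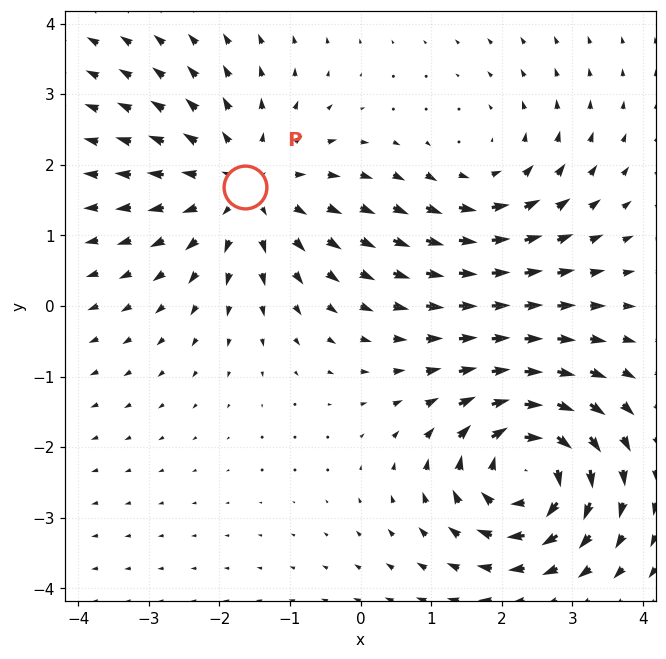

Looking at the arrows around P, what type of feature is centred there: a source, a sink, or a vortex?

source

At P (-1.6, 1.7) the arrows spread outward. Divergence about +4, curl ≈0 — positive divergence with near-zero curl is a source.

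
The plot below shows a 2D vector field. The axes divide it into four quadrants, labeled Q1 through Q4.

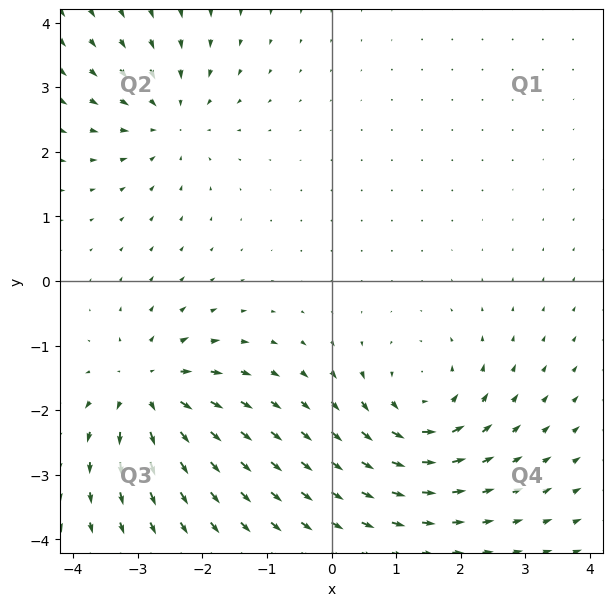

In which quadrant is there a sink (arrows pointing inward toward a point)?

The sink sits at approximately (-2.5, 2.5), which lies in quadrant Q2. The divergence there is about -3, negative as expected for a sink.

Q2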